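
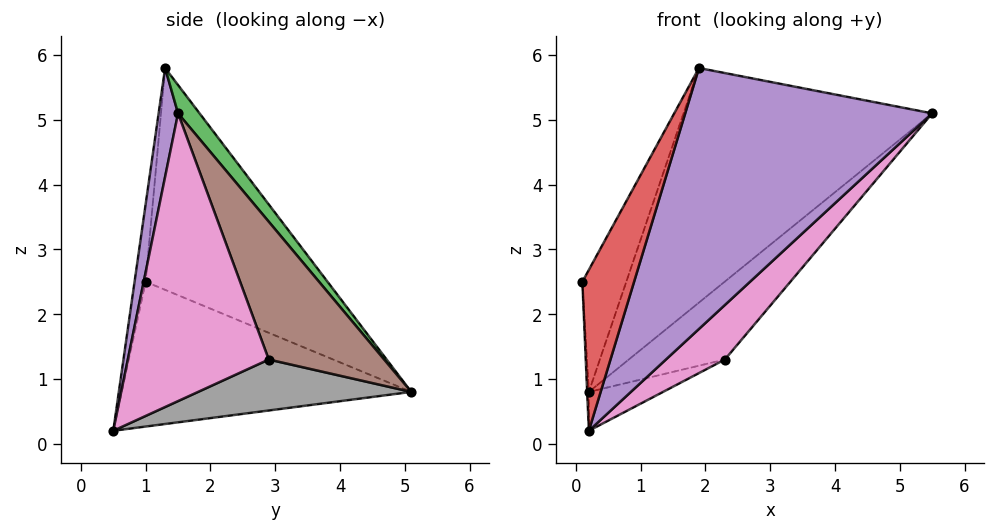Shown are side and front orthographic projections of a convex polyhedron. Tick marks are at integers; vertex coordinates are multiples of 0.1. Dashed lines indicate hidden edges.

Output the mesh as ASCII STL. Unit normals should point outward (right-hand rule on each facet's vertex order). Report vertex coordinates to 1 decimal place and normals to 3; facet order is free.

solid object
 facet normal -0.999 0.006 -0.045
  outer loop
   vertex 0.2 0.5 0.2
   vertex 0.1 1.0 2.5
   vertex 0.2 5.1 0.8
  endloop
 endfacet
 facet normal -0.866 0.209 0.454
  outer loop
   vertex 1.9 1.3 5.8
   vertex 0.2 5.1 0.8
   vertex 0.1 1.0 2.5
  endloop
 endfacet
 facet normal 0.070 0.805 0.588
  outer loop
   vertex 1.9 1.3 5.8
   vertex 5.5 1.5 5.1
   vertex 0.2 5.1 0.8
  endloop
 endfacet
 facet normal -0.206 -0.958 0.199
  outer loop
   vertex 1.9 1.3 5.8
   vertex 0.1 1.0 2.5
   vertex 0.2 0.5 0.2
  endloop
 endfacet
 facet normal 0.078 -0.990 0.118
  outer loop
   vertex 1.9 1.3 5.8
   vertex 0.2 0.5 0.2
   vertex 5.5 1.5 5.1
  endloop
 endfacet
 facet normal 0.711 0.592 -0.380
  outer loop
   vertex 2.3 2.9 1.3
   vertex 0.2 5.1 0.8
   vertex 5.5 1.5 5.1
  endloop
 endfacet
 facet normal 0.679 -0.284 -0.677
  outer loop
   vertex 2.3 2.9 1.3
   vertex 5.5 1.5 5.1
   vertex 0.2 0.5 0.2
  endloop
 endfacet
 facet normal 0.348 0.121 -0.930
  outer loop
   vertex 2.3 2.9 1.3
   vertex 0.2 0.5 0.2
   vertex 0.2 5.1 0.8
  endloop
 endfacet
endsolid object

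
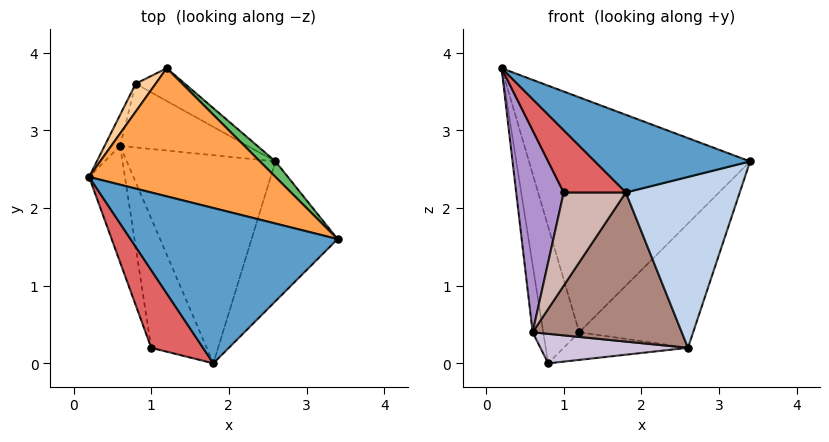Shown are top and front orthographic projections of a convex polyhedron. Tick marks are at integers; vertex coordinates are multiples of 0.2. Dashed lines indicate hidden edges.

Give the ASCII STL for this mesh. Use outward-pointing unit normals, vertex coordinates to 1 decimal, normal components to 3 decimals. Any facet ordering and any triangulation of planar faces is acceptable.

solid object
 facet normal 0.218 -0.436 0.873
  outer loop
   vertex 1.8 0.0 2.2
   vertex 3.4 1.6 2.6
   vertex 0.2 2.4 3.8
  endloop
 endfacet
 facet normal 0.682 -0.566 -0.463
  outer loop
   vertex 2.6 2.6 0.2
   vertex 3.4 1.6 2.6
   vertex 1.8 0.0 2.2
  endloop
 endfacet
 facet normal 0.371 0.815 0.445
  outer loop
   vertex 1.2 3.8 0.4
   vertex 0.2 2.4 3.8
   vertex 3.4 1.6 2.6
  endloop
 endfacet
 facet normal -0.568 0.806 0.165
  outer loop
   vertex 1.2 3.8 0.4
   vertex 0.8 3.6 0.0
   vertex 0.2 2.4 3.8
  endloop
 endfacet
 facet normal 0.656 0.749 0.094
  outer loop
   vertex 1.2 3.8 0.4
   vertex 3.4 1.6 2.6
   vertex 2.6 2.6 0.2
  endloop
 endfacet
 facet normal 0.405 0.589 -0.699
  outer loop
   vertex 1.2 3.8 0.4
   vertex 2.6 2.6 0.2
   vertex 0.8 3.6 0.0
  endloop
 endfacet
 facet normal -0.154 -0.617 0.772
  outer loop
   vertex 1.0 0.2 2.2
   vertex 1.8 0.0 2.2
   vertex 0.2 2.4 3.8
  endloop
 endfacet
 facet normal -0.976 0.198 -0.091
  outer loop
   vertex 0.6 2.8 0.4
   vertex 0.2 2.4 3.8
   vertex 0.8 3.6 0.0
  endloop
 endfacet
 facet normal -0.959 -0.246 -0.142
  outer loop
   vertex 0.6 2.8 0.4
   vertex 1.0 0.2 2.2
   vertex 0.2 2.4 3.8
  endloop
 endfacet
 facet normal -0.132 -0.417 -0.899
  outer loop
   vertex 0.6 2.8 0.4
   vertex 0.8 3.6 0.0
   vertex 2.6 2.6 0.2
  endloop
 endfacet
 facet normal -0.138 -0.577 -0.805
  outer loop
   vertex 0.6 2.8 0.4
   vertex 2.6 2.6 0.2
   vertex 1.8 0.0 2.2
  endloop
 endfacet
 facet normal -0.145 -0.578 -0.803
  outer loop
   vertex 0.6 2.8 0.4
   vertex 1.8 0.0 2.2
   vertex 1.0 0.2 2.2
  endloop
 endfacet
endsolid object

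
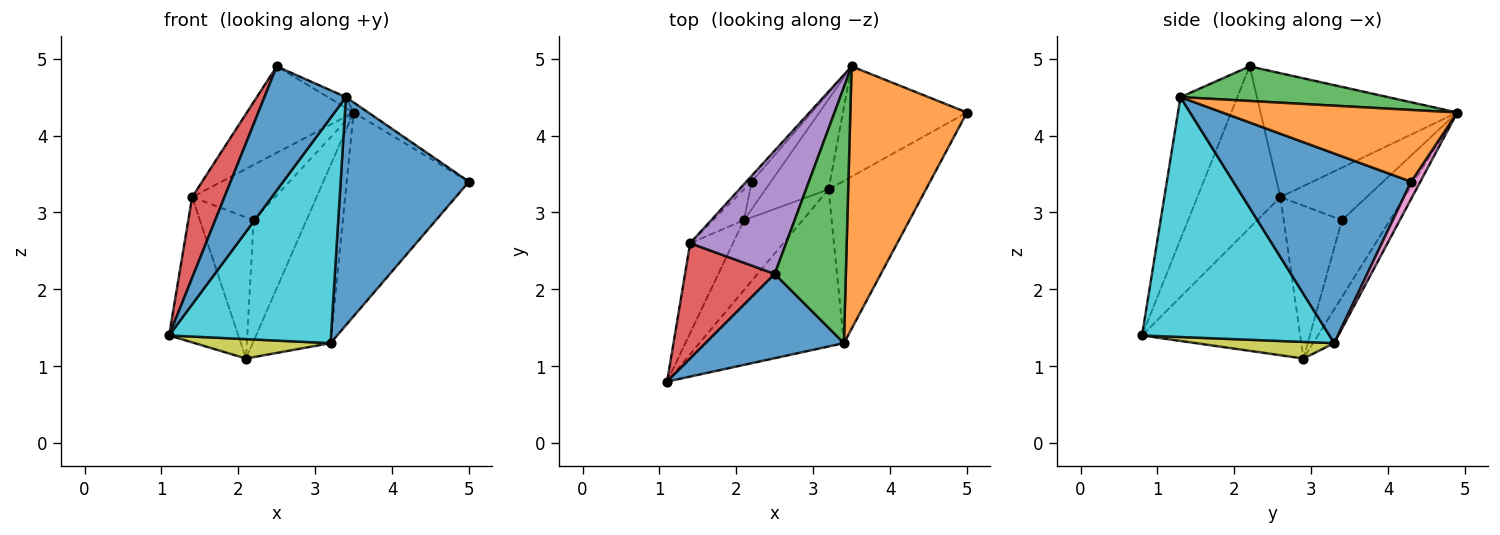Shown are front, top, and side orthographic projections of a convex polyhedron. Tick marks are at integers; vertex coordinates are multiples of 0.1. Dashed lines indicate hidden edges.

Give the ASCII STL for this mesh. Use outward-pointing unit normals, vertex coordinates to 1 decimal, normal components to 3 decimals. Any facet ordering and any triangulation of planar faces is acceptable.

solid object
 facet normal -0.500 -0.716 0.487
  outer loop
   vertex 3.4 1.3 4.5
   vertex 2.5 2.2 4.9
   vertex 1.1 0.8 1.4
  endloop
 endfacet
 facet normal 0.524 0.033 0.851
  outer loop
   vertex 3.4 1.3 4.5
   vertex 5.0 4.3 3.4
   vertex 3.5 4.9 4.3
  endloop
 endfacet
 facet normal 0.437 0.038 0.899
  outer loop
   vertex 3.4 1.3 4.5
   vertex 3.5 4.9 4.3
   vertex 2.5 2.2 4.9
  endloop
 endfacet
 facet normal -0.828 -0.322 0.460
  outer loop
   vertex 1.4 2.6 3.2
   vertex 1.1 0.8 1.4
   vertex 2.5 2.2 4.9
  endloop
 endfacet
 facet normal -0.727 0.394 0.563
  outer loop
   vertex 1.4 2.6 3.2
   vertex 2.5 2.2 4.9
   vertex 3.5 4.9 4.3
  endloop
 endfacet
 facet normal -0.889 0.389 -0.241
  outer loop
   vertex 1.4 2.6 3.2
   vertex 2.1 2.9 1.1
   vertex 1.1 0.8 1.4
  endloop
 endfacet
 facet normal 0.066 0.878 -0.475
  outer loop
   vertex 3.2 3.3 1.3
   vertex 3.5 4.9 4.3
   vertex 5.0 4.3 3.4
  endloop
 endfacet
 facet normal -0.236 0.867 -0.439
  outer loop
   vertex 3.2 3.3 1.3
   vertex 2.1 2.9 1.1
   vertex 3.5 4.9 4.3
  endloop
 endfacet
 facet normal 0.263 -0.258 -0.930
  outer loop
   vertex 3.2 3.3 1.3
   vertex 1.1 0.8 1.4
   vertex 2.1 2.9 1.1
  endloop
 endfacet
 facet normal 0.688 -0.595 -0.415
  outer loop
   vertex 3.2 3.3 1.3
   vertex 3.4 1.3 4.5
   vertex 1.1 0.8 1.4
  endloop
 endfacet
 facet normal 0.749 -0.540 -0.384
  outer loop
   vertex 3.2 3.3 1.3
   vertex 5.0 4.3 3.4
   vertex 3.4 1.3 4.5
  endloop
 endfacet
 facet normal -0.663 0.730 -0.166
  outer loop
   vertex 2.2 3.4 2.9
   vertex 3.5 4.9 4.3
   vertex 2.1 2.9 1.1
  endloop
 endfacet
 facet normal -0.719 0.691 -0.073
  outer loop
   vertex 2.2 3.4 2.9
   vertex 1.4 2.6 3.2
   vertex 3.5 4.9 4.3
  endloop
 endfacet
 facet normal -0.726 0.672 -0.146
  outer loop
   vertex 2.2 3.4 2.9
   vertex 2.1 2.9 1.1
   vertex 1.4 2.6 3.2
  endloop
 endfacet
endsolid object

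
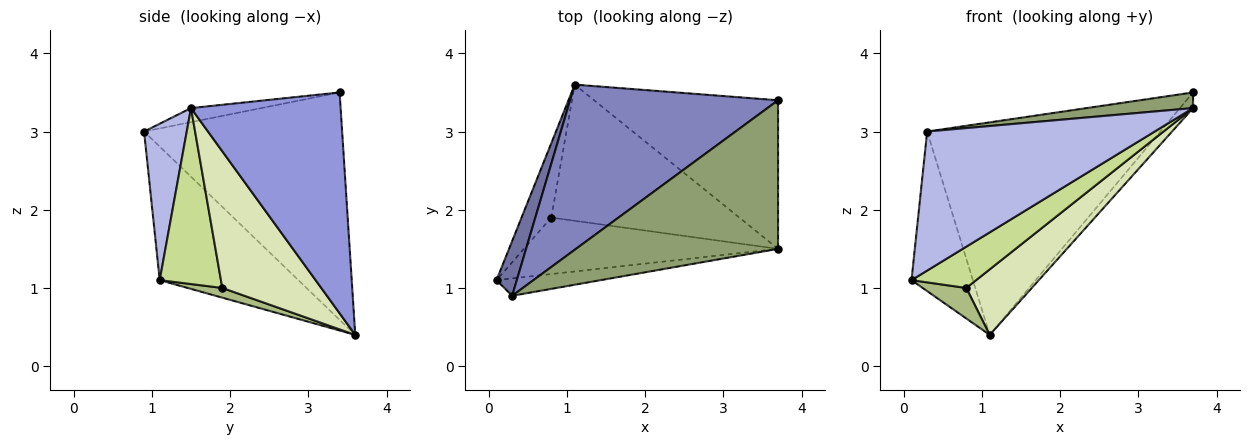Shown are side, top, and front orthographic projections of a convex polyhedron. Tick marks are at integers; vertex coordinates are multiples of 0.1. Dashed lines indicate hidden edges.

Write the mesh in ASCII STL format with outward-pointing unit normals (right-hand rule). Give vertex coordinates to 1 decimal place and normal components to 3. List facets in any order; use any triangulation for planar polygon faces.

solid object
 facet normal -0.906 0.401 0.138
  outer loop
   vertex 0.3 0.9 3.0
   vertex 1.1 3.6 0.4
   vertex 0.1 1.1 1.1
  endloop
 endfacet
 facet normal -0.557 0.656 0.510
  outer loop
   vertex 0.3 0.9 3.0
   vertex 3.7 3.4 3.5
   vertex 1.1 3.6 0.4
  endloop
 endfacet
 facet normal 0.767 0.067 -0.639
  outer loop
   vertex 3.7 1.5 3.3
   vertex 1.1 3.6 0.4
   vertex 3.7 3.4 3.5
  endloop
 endfacet
 facet normal 0.183 -0.976 -0.122
  outer loop
   vertex 3.7 1.5 3.3
   vertex 0.3 0.9 3.0
   vertex 0.1 1.1 1.1
  endloop
 endfacet
 facet normal -0.069 -0.104 0.992
  outer loop
   vertex 3.7 1.5 3.3
   vertex 3.7 3.4 3.5
   vertex 0.3 0.9 3.0
  endloop
 endfacet
 facet normal 0.289 -0.364 -0.886
  outer loop
   vertex 0.8 1.9 1.0
   vertex 0.1 1.1 1.1
   vertex 1.1 3.6 0.4
  endloop
 endfacet
 facet normal 0.488 -0.515 -0.705
  outer loop
   vertex 0.8 1.9 1.0
   vertex 3.7 1.5 3.3
   vertex 0.1 1.1 1.1
  endloop
 endfacet
 facet normal 0.548 -0.363 -0.754
  outer loop
   vertex 0.8 1.9 1.0
   vertex 1.1 3.6 0.4
   vertex 3.7 1.5 3.3
  endloop
 endfacet
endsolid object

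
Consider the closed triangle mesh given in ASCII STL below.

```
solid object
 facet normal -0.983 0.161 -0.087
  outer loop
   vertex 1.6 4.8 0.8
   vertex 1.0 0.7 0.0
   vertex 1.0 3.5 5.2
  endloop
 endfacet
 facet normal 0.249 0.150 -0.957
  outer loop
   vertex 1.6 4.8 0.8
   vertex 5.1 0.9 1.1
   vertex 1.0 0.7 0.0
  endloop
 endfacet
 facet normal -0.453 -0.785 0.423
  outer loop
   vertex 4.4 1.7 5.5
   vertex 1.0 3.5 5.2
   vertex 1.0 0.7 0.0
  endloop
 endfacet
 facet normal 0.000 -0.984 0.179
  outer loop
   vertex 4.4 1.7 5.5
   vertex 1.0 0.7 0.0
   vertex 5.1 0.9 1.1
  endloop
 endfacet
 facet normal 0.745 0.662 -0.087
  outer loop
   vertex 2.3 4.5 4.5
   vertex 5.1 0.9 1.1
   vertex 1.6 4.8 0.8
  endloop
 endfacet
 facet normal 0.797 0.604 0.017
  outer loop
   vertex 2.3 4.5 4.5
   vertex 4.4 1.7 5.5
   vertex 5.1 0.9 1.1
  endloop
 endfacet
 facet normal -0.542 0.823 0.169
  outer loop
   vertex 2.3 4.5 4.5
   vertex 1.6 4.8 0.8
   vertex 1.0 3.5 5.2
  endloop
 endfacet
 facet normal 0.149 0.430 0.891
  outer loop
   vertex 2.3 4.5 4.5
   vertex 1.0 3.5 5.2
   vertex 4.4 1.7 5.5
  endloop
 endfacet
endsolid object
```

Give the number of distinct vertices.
6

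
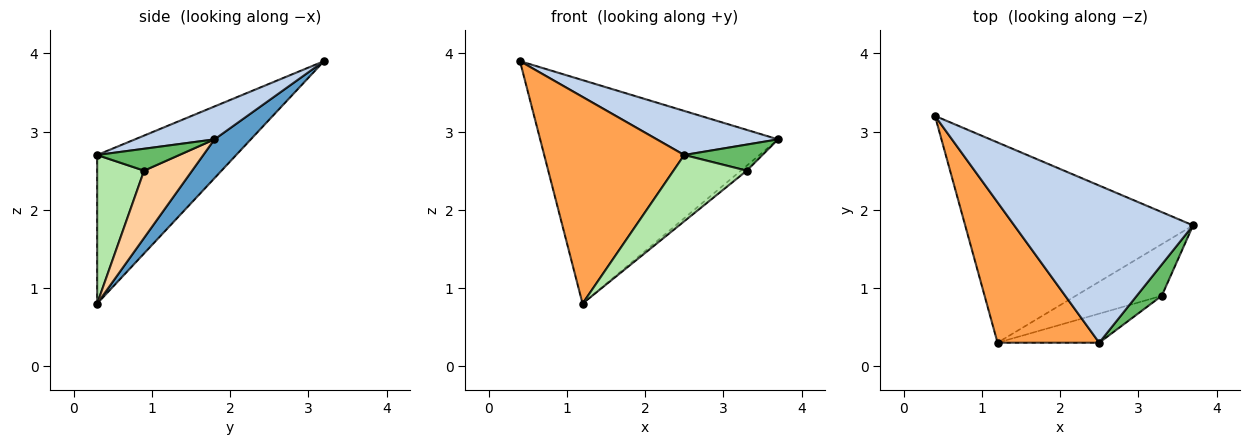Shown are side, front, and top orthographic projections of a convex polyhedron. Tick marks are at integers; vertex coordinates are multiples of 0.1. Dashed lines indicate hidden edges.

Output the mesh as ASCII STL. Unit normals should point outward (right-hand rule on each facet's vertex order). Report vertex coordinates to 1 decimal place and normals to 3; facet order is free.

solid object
 facet normal 0.113 0.740 -0.663
  outer loop
   vertex 1.2 0.3 0.8
   vertex 0.4 3.2 3.9
   vertex 3.7 1.8 2.9
  endloop
 endfacet
 facet normal 0.174 -0.266 0.948
  outer loop
   vertex 2.5 0.3 2.7
   vertex 3.7 1.8 2.9
   vertex 0.4 3.2 3.9
  endloop
 endfacet
 facet normal -0.635 -0.639 0.434
  outer loop
   vertex 2.5 0.3 2.7
   vertex 0.4 3.2 3.9
   vertex 1.2 0.3 0.8
  endloop
 endfacet
 facet normal 0.614 0.076 -0.786
  outer loop
   vertex 3.3 0.9 2.5
   vertex 1.2 0.3 0.8
   vertex 3.7 1.8 2.9
  endloop
 endfacet
 facet normal 0.558 -0.531 0.638
  outer loop
   vertex 3.3 0.9 2.5
   vertex 3.7 1.8 2.9
   vertex 2.5 0.3 2.7
  endloop
 endfacet
 facet normal 0.506 -0.790 -0.346
  outer loop
   vertex 3.3 0.9 2.5
   vertex 2.5 0.3 2.7
   vertex 1.2 0.3 0.8
  endloop
 endfacet
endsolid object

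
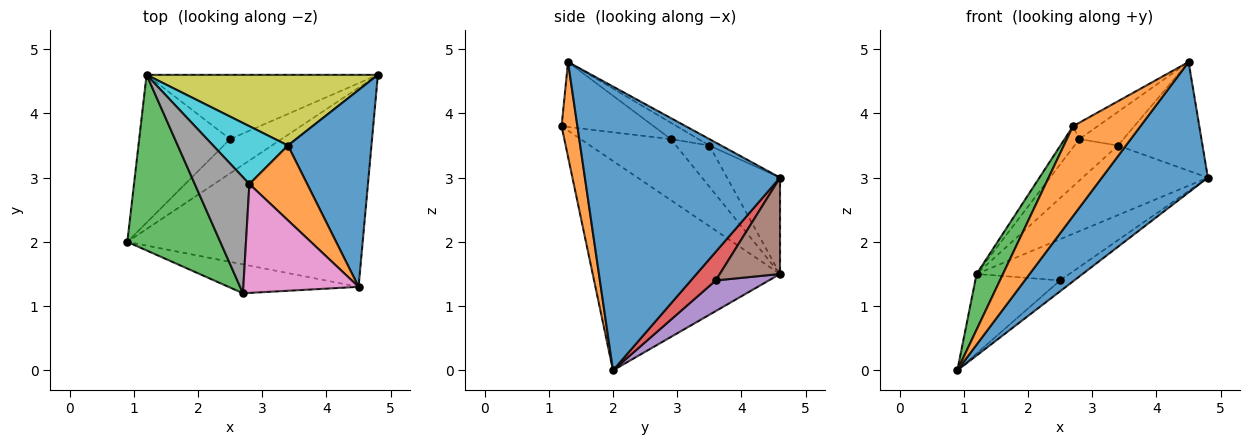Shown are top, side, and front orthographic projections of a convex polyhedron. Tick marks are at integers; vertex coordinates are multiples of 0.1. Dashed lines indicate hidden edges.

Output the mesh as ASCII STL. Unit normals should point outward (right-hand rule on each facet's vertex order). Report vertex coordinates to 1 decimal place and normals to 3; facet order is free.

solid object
 facet normal 0.710 -0.386 -0.589
  outer loop
   vertex 4.5 1.3 4.8
   vertex 0.9 2.0 0.0
   vertex 4.8 4.6 3.0
  endloop
 endfacet
 facet normal 0.218 -0.929 -0.299
  outer loop
   vertex 2.7 1.2 3.8
   vertex 0.9 2.0 0.0
   vertex 4.5 1.3 4.8
  endloop
 endfacet
 facet normal -0.906 -0.128 0.403
  outer loop
   vertex 1.2 4.6 1.5
   vertex 0.9 2.0 0.0
   vertex 2.7 1.2 3.8
  endloop
 endfacet
 facet normal 0.469 0.267 -0.842
  outer loop
   vertex 2.5 3.6 1.4
   vertex 4.8 4.6 3.0
   vertex 0.9 2.0 0.0
  endloop
 endfacet
 facet normal 0.284 0.454 -0.844
  outer loop
   vertex 2.5 3.6 1.4
   vertex 0.9 2.0 0.0
   vertex 1.2 4.6 1.5
  endloop
 endfacet
 facet normal 0.331 0.510 -0.794
  outer loop
   vertex 2.5 3.6 1.4
   vertex 1.2 4.6 1.5
   vertex 4.8 4.6 3.0
  endloop
 endfacet
 facet normal -0.487 0.130 0.864
  outer loop
   vertex 2.8 2.9 3.6
   vertex 2.7 1.2 3.8
   vertex 4.5 1.3 4.8
  endloop
 endfacet
 facet normal -0.740 0.121 0.662
  outer loop
   vertex 2.8 2.9 3.6
   vertex 1.2 4.6 1.5
   vertex 2.7 1.2 3.8
  endloop
 endfacet
 facet normal -0.285 0.673 0.683
  outer loop
   vertex 3.4 3.5 3.5
   vertex 4.8 4.6 3.0
   vertex 1.2 4.6 1.5
  endloop
 endfacet
 facet normal -0.408 0.532 0.742
  outer loop
   vertex 3.4 3.5 3.5
   vertex 1.2 4.6 1.5
   vertex 2.8 2.9 3.6
  endloop
 endfacet
 facet normal -0.067 0.482 0.873
  outer loop
   vertex 3.4 3.5 3.5
   vertex 4.5 1.3 4.8
   vertex 4.8 4.6 3.0
  endloop
 endfacet
 facet normal -0.250 0.397 0.883
  outer loop
   vertex 3.4 3.5 3.5
   vertex 2.8 2.9 3.6
   vertex 4.5 1.3 4.8
  endloop
 endfacet
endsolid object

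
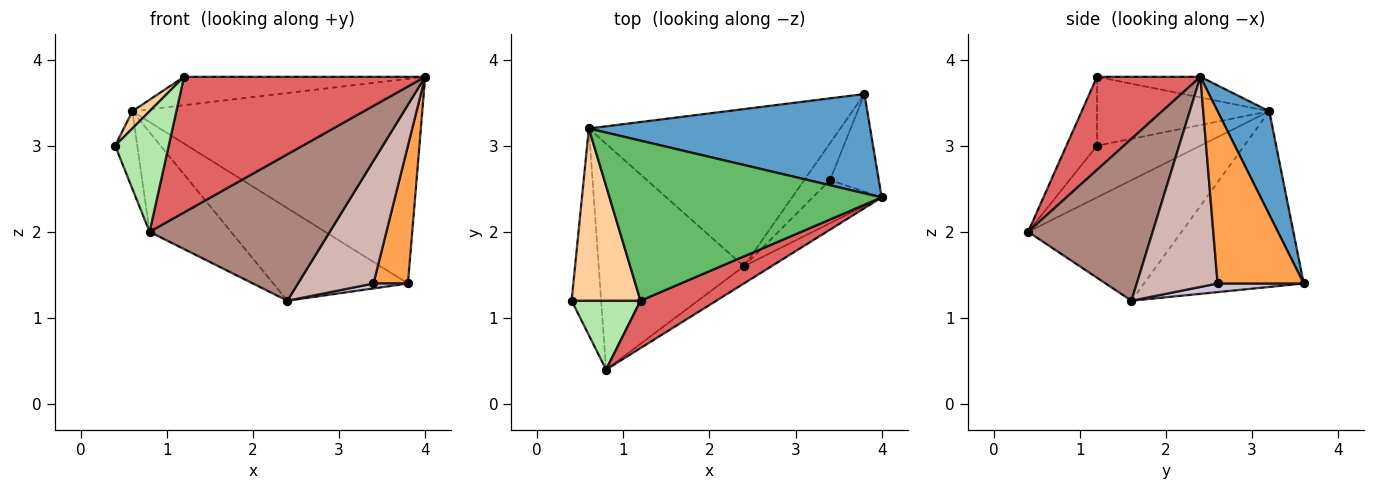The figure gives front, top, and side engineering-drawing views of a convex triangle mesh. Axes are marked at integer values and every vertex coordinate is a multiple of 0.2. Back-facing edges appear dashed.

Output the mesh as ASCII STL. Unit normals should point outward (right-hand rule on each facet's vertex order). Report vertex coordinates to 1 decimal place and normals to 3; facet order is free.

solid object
 facet normal 0.158 0.888 0.431
  outer loop
   vertex 0.6 3.2 3.4
   vertex 4.0 2.4 3.8
   vertex 3.8 3.6 1.4
  endloop
 endfacet
 facet normal -0.854 0.183 -0.488
  outer loop
   vertex 0.6 3.2 3.4
   vertex 0.8 0.4 2.0
   vertex 0.4 1.2 3.0
  endloop
 endfacet
 facet normal 0.898 -0.359 -0.254
  outer loop
   vertex 3.4 2.6 1.4
   vertex 3.8 3.6 1.4
   vertex 4.0 2.4 3.8
  endloop
 endfacet
 facet normal -0.705 -0.071 0.705
  outer loop
   vertex 1.2 1.2 3.8
   vertex 0.6 3.2 3.4
   vertex 0.4 1.2 3.0
  endloop
 endfacet
 facet normal -0.075 0.174 0.982
  outer loop
   vertex 1.2 1.2 3.8
   vertex 4.0 2.4 3.8
   vertex 0.6 3.2 3.4
  endloop
 endfacet
 facet normal -0.444 -0.778 0.444
  outer loop
   vertex 1.2 1.2 3.8
   vertex 0.4 1.2 3.0
   vertex 0.8 0.4 2.0
  endloop
 endfacet
 facet normal 0.375 -0.875 0.306
  outer loop
   vertex 1.2 1.2 3.8
   vertex 0.8 0.4 2.0
   vertex 4.0 2.4 3.8
  endloop
 endfacet
 facet normal -0.516 0.435 -0.738
  outer loop
   vertex 2.4 1.6 1.2
   vertex 0.6 3.2 3.4
   vertex 3.8 3.6 1.4
  endloop
 endfacet
 facet normal -0.605 0.321 -0.729
  outer loop
   vertex 2.4 1.6 1.2
   vertex 0.8 0.4 2.0
   vertex 0.6 3.2 3.4
  endloop
 endfacet
 facet normal 0.314 -0.125 -0.941
  outer loop
   vertex 2.4 1.6 1.2
   vertex 3.8 3.6 1.4
   vertex 3.4 2.6 1.4
  endloop
 endfacet
 facet normal 0.566 -0.819 -0.096
  outer loop
   vertex 2.4 1.6 1.2
   vertex 4.0 2.4 3.8
   vertex 0.8 0.4 2.0
  endloop
 endfacet
 facet normal 0.711 -0.664 -0.233
  outer loop
   vertex 2.4 1.6 1.2
   vertex 3.4 2.6 1.4
   vertex 4.0 2.4 3.8
  endloop
 endfacet
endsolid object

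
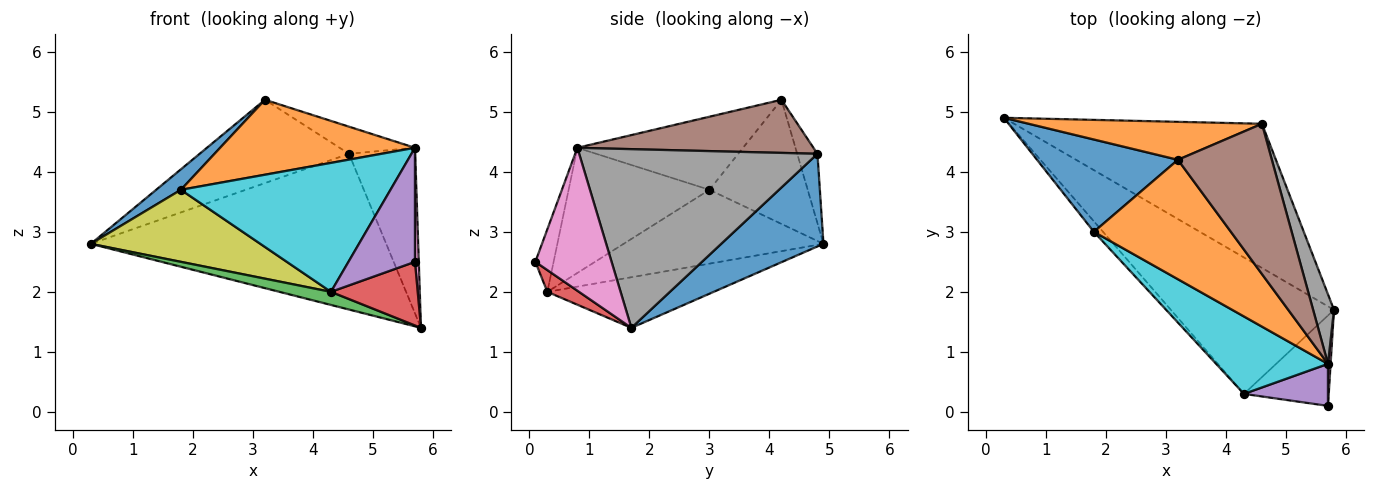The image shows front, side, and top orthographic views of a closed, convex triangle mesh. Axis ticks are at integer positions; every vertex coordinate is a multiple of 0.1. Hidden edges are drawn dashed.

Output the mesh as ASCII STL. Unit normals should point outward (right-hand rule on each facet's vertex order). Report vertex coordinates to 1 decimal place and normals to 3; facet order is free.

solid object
 facet normal 0.246 0.711 -0.658
  outer loop
   vertex 4.6 4.8 4.3
   vertex 5.8 1.7 1.4
   vertex 0.3 4.9 2.8
  endloop
 endfacet
 facet normal -0.123 0.903 0.411
  outer loop
   vertex 4.6 4.8 4.3
   vertex 0.3 4.9 2.8
   vertex 3.2 4.2 5.2
  endloop
 endfacet
 facet normal -0.295 -0.091 -0.951
  outer loop
   vertex 4.3 0.3 2.0
   vertex 0.3 4.9 2.8
   vertex 5.8 1.7 1.4
  endloop
 endfacet
 facet normal 0.205 -0.563 -0.800
  outer loop
   vertex 4.3 0.3 2.0
   vertex 5.8 1.7 1.4
   vertex 5.7 0.1 2.5
  endloop
 endfacet
 facet normal -0.249 -0.909 0.335
  outer loop
   vertex 5.7 0.8 4.4
   vertex 4.3 0.3 2.0
   vertex 5.7 0.1 2.5
  endloop
 endfacet
 facet normal 0.486 0.155 0.860
  outer loop
   vertex 5.7 0.8 4.4
   vertex 4.6 4.8 4.3
   vertex 3.2 4.2 5.2
  endloop
 endfacet
 facet normal 0.999 -0.050 0.018
  outer loop
   vertex 5.7 0.8 4.4
   vertex 5.7 0.1 2.5
   vertex 5.8 1.7 1.4
  endloop
 endfacet
 facet normal 0.957 0.266 0.112
  outer loop
   vertex 5.7 0.8 4.4
   vertex 5.8 1.7 1.4
   vertex 4.6 4.8 4.3
  endloop
 endfacet
 facet normal -0.759 -0.644 -0.094
  outer loop
   vertex 1.8 3.0 3.7
   vertex 0.3 4.9 2.8
   vertex 4.3 0.3 2.0
  endloop
 endfacet
 facet normal -0.499 -0.743 0.446
  outer loop
   vertex 1.8 3.0 3.7
   vertex 4.3 0.3 2.0
   vertex 5.7 0.8 4.4
  endloop
 endfacet
 facet normal -0.652 -0.164 0.740
  outer loop
   vertex 1.8 3.0 3.7
   vertex 3.2 4.2 5.2
   vertex 0.3 4.9 2.8
  endloop
 endfacet
 facet normal -0.412 -0.484 0.772
  outer loop
   vertex 1.8 3.0 3.7
   vertex 5.7 0.8 4.4
   vertex 3.2 4.2 5.2
  endloop
 endfacet
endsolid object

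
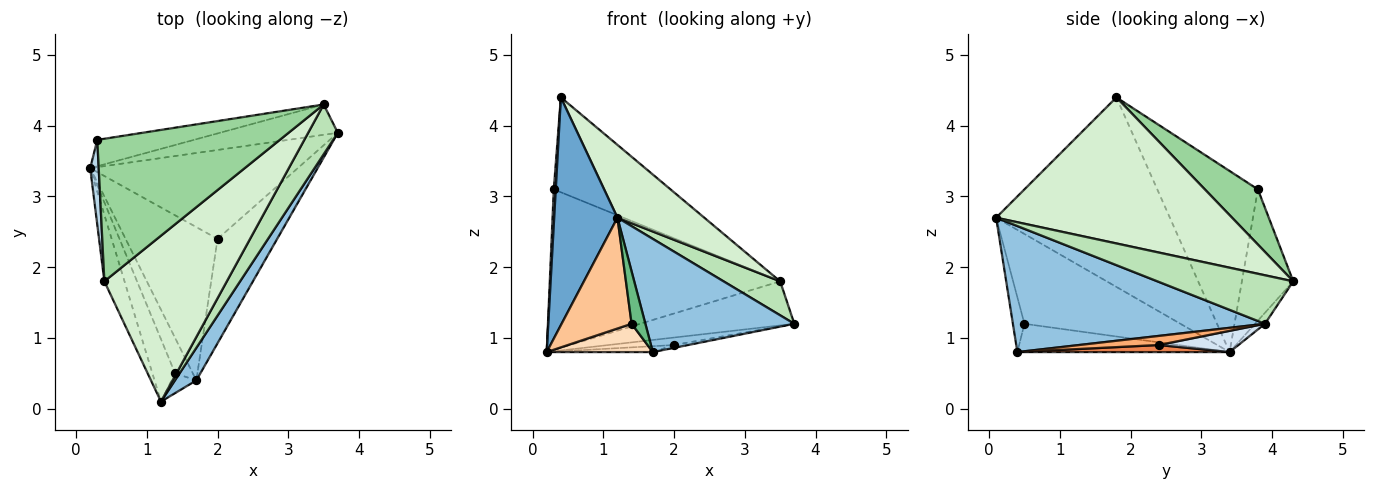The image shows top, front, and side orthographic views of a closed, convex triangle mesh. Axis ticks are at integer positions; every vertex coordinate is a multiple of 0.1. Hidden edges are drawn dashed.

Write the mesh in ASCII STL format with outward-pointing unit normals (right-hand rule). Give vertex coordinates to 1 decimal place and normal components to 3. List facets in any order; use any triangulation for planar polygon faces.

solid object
 facet normal -0.935 -0.341 -0.099
  outer loop
   vertex 0.4 1.8 4.4
   vertex 0.2 3.4 0.8
   vertex 1.2 0.1 2.7
  endloop
 endfacet
 facet normal 0.852 -0.503 0.145
  outer loop
   vertex 1.7 0.4 0.8
   vertex 3.7 3.9 1.2
   vertex 1.2 0.1 2.7
  endloop
 endfacet
 facet normal -0.999 -0.020 0.047
  outer loop
   vertex 0.3 3.8 3.1
   vertex 0.2 3.4 0.8
   vertex 0.4 1.8 4.4
  endloop
 endfacet
 facet normal 0.101 0.083 -0.991
  outer loop
   vertex 2.0 2.4 0.9
   vertex 0.2 3.4 0.8
   vertex 3.7 3.9 1.2
  endloop
 endfacet
 facet normal 0.077 0.038 -0.996
  outer loop
   vertex 2.0 2.4 0.9
   vertex 1.7 0.4 0.8
   vertex 0.2 3.4 0.8
  endloop
 endfacet
 facet normal 0.151 0.027 -0.988
  outer loop
   vertex 2.0 2.4 0.9
   vertex 3.7 3.9 1.2
   vertex 1.7 0.4 0.8
  endloop
 endfacet
 facet normal -0.889 -0.399 -0.225
  outer loop
   vertex 1.4 0.5 1.2
   vertex 1.2 0.1 2.7
   vertex 0.2 3.4 0.8
  endloop
 endfacet
 facet normal -0.781 -0.390 -0.488
  outer loop
   vertex 1.4 0.5 1.2
   vertex 0.2 3.4 0.8
   vertex 1.7 0.4 0.8
  endloop
 endfacet
 facet normal -0.617 -0.736 -0.279
  outer loop
   vertex 1.4 0.5 1.2
   vertex 1.7 0.4 0.8
   vertex 1.2 0.1 2.7
  endloop
 endfacet
 facet normal 0.244 0.537 0.807
  outer loop
   vertex 3.5 4.3 1.8
   vertex 0.3 3.8 3.1
   vertex 0.4 1.8 4.4
  endloop
 endfacet
 facet normal 0.804 -0.335 0.491
  outer loop
   vertex 3.5 4.3 1.8
   vertex 1.2 0.1 2.7
   vertex 3.7 3.9 1.2
  endloop
 endfacet
 facet normal 0.738 -0.271 0.618
  outer loop
   vertex 3.5 4.3 1.8
   vertex 0.4 1.8 4.4
   vertex 1.2 0.1 2.7
  endloop
 endfacet
 facet normal -0.053 0.823 -0.566
  outer loop
   vertex 3.5 4.3 1.8
   vertex 3.7 3.9 1.2
   vertex 0.2 3.4 0.8
  endloop
 endfacet
 facet normal -0.215 0.964 -0.158
  outer loop
   vertex 3.5 4.3 1.8
   vertex 0.2 3.4 0.8
   vertex 0.3 3.8 3.1
  endloop
 endfacet
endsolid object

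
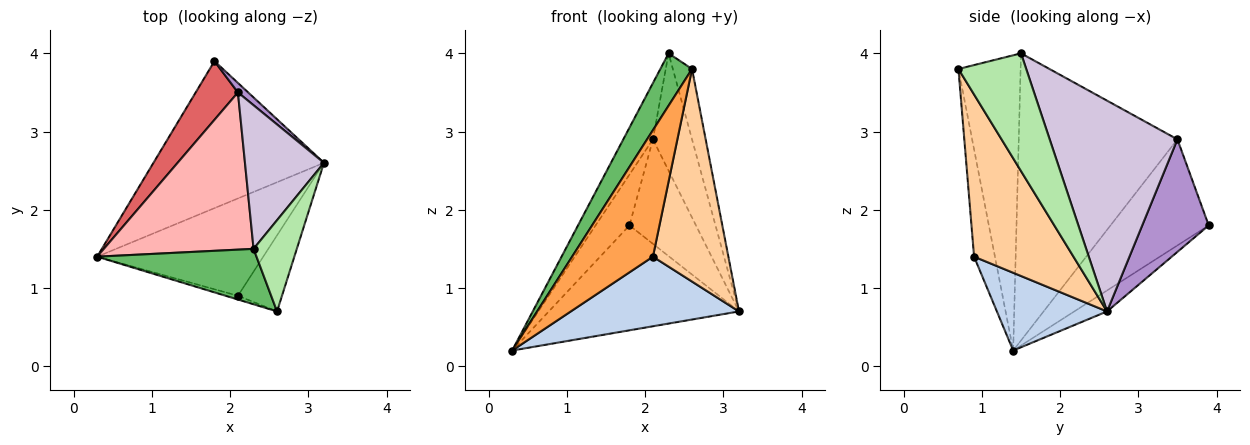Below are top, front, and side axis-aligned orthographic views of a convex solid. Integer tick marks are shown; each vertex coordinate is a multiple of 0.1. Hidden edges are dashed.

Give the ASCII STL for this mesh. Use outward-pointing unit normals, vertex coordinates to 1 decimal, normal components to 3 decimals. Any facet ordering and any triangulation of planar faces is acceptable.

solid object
 facet normal -0.100 0.578 -0.810
  outer loop
   vertex 1.8 3.9 1.8
   vertex 3.2 2.6 0.7
   vertex 0.3 1.4 0.2
  endloop
 endfacet
 facet normal 0.356 -0.543 -0.760
  outer loop
   vertex 2.1 0.9 1.4
   vertex 0.3 1.4 0.2
   vertex 3.2 2.6 0.7
  endloop
 endfacet
 facet normal -0.250 -0.968 -0.029
  outer loop
   vertex 2.1 0.9 1.4
   vertex 2.6 0.7 3.8
   vertex 0.3 1.4 0.2
  endloop
 endfacet
 facet normal 0.779 -0.591 -0.211
  outer loop
   vertex 2.1 0.9 1.4
   vertex 3.2 2.6 0.7
   vertex 2.6 0.7 3.8
  endloop
 endfacet
 facet normal -0.803 -0.409 0.433
  outer loop
   vertex 2.3 1.5 4.0
   vertex 0.3 1.4 0.2
   vertex 2.6 0.7 3.8
  endloop
 endfacet
 facet normal 0.907 0.257 0.333
  outer loop
   vertex 2.3 1.5 4.0
   vertex 2.6 0.7 3.8
   vertex 3.2 2.6 0.7
  endloop
 endfacet
 facet normal -0.885 0.305 0.352
  outer loop
   vertex 2.1 3.5 2.9
   vertex 1.8 3.9 1.8
   vertex 0.3 1.4 0.2
  endloop
 endfacet
 facet normal -0.875 0.163 0.456
  outer loop
   vertex 2.1 3.5 2.9
   vertex 0.3 1.4 0.2
   vertex 2.3 1.5 4.0
  endloop
 endfacet
 facet normal 0.706 0.706 0.064
  outer loop
   vertex 2.1 3.5 2.9
   vertex 3.2 2.6 0.7
   vertex 1.8 3.9 1.8
  endloop
 endfacet
 facet normal 0.900 0.276 0.337
  outer loop
   vertex 2.1 3.5 2.9
   vertex 2.3 1.5 4.0
   vertex 3.2 2.6 0.7
  endloop
 endfacet
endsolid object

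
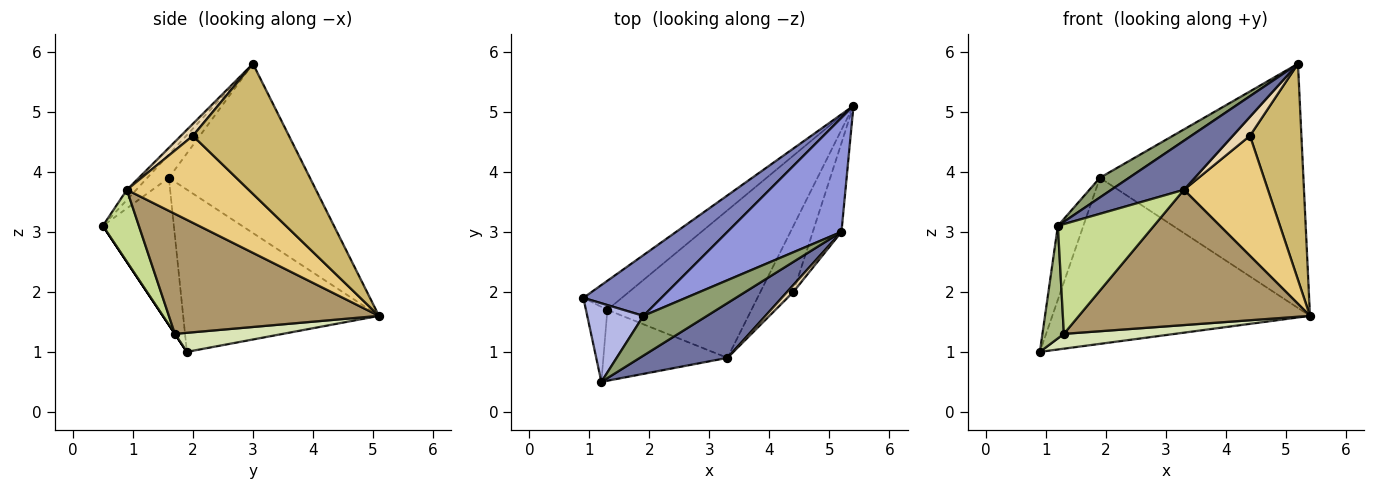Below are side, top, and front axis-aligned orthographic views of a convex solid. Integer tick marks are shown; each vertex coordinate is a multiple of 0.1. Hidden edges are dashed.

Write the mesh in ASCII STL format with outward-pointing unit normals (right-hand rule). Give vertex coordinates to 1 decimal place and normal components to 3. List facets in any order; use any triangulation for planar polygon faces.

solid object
 facet normal -0.085 -0.665 0.742
  outer loop
   vertex 3.3 0.9 3.7
   vertex 5.2 3.0 5.8
   vertex 1.2 0.5 3.1
  endloop
 endfacet
 facet normal -0.581 0.765 0.279
  outer loop
   vertex 1.9 1.6 3.9
   vertex 5.4 5.1 1.6
   vertex 0.9 1.9 1.0
  endloop
 endfacet
 facet normal -0.532 0.767 0.358
  outer loop
   vertex 1.9 1.6 3.9
   vertex 5.2 3.0 5.8
   vertex 5.4 5.1 1.6
  endloop
 endfacet
 facet normal -0.886 0.318 0.338
  outer loop
   vertex 1.9 1.6 3.9
   vertex 0.9 1.9 1.0
   vertex 1.2 0.5 3.1
  endloop
 endfacet
 facet normal -0.312 -0.421 0.852
  outer loop
   vertex 1.9 1.6 3.9
   vertex 1.2 0.5 3.1
   vertex 5.2 3.0 5.8
  endloop
 endfacet
 facet normal 0.000 -0.832 -0.555
  outer loop
   vertex 1.3 1.7 1.3
   vertex 1.2 0.5 3.1
   vertex 0.9 1.9 1.0
  endloop
 endfacet
 facet normal 0.300 -0.801 -0.517
  outer loop
   vertex 1.3 1.7 1.3
   vertex 3.3 0.9 3.7
   vertex 1.2 0.5 3.1
  endloop
 endfacet
 facet normal 0.404 -0.415 -0.815
  outer loop
   vertex 1.3 1.7 1.3
   vertex 0.9 1.9 1.0
   vertex 5.4 5.1 1.6
  endloop
 endfacet
 facet normal 0.523 -0.576 -0.628
  outer loop
   vertex 1.3 1.7 1.3
   vertex 5.4 5.1 1.6
   vertex 3.3 0.9 3.7
  endloop
 endfacet
 facet normal 0.865 -0.464 -0.191
  outer loop
   vertex 4.4 2.0 4.6
   vertex 5.4 5.1 1.6
   vertex 5.2 3.0 5.8
  endloop
 endfacet
 facet normal 0.786 -0.542 -0.298
  outer loop
   vertex 4.4 2.0 4.6
   vertex 3.3 0.9 3.7
   vertex 5.4 5.1 1.6
  endloop
 endfacet
 facet normal 0.549 -0.785 0.288
  outer loop
   vertex 4.4 2.0 4.6
   vertex 5.2 3.0 5.8
   vertex 3.3 0.9 3.7
  endloop
 endfacet
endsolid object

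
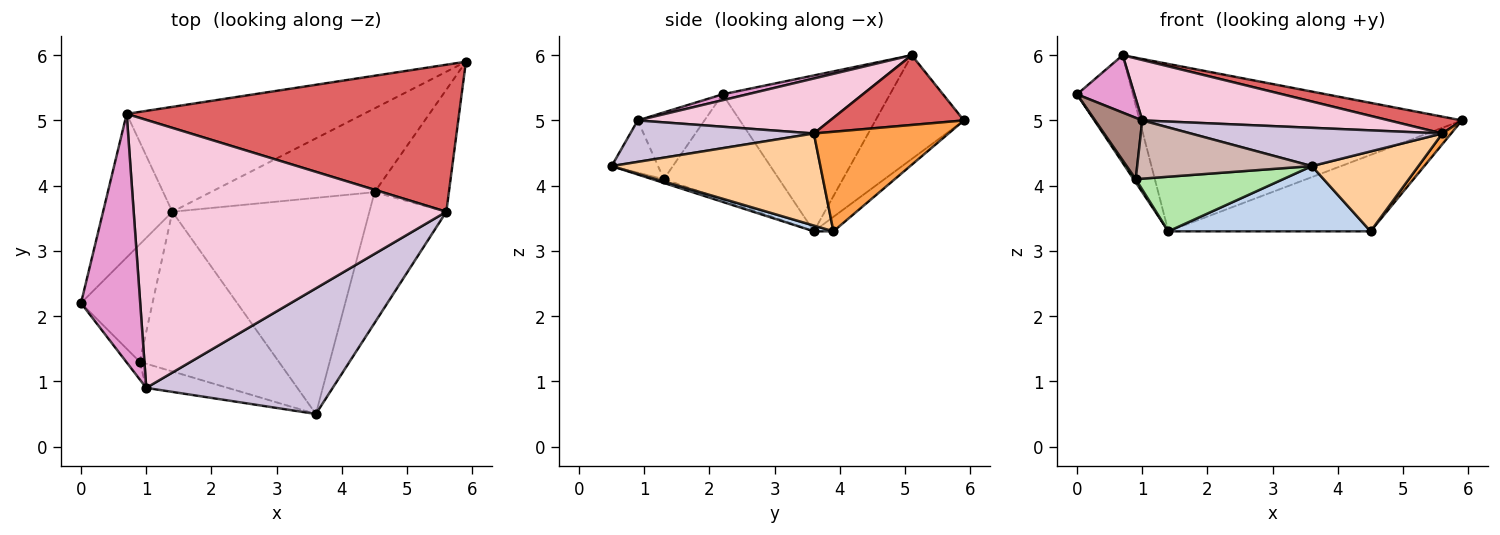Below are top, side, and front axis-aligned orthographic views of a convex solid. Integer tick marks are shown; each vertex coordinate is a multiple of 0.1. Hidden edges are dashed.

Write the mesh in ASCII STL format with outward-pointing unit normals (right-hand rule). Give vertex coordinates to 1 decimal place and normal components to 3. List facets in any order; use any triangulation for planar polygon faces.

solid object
 facet normal -0.065 0.672 -0.737
  outer loop
   vertex 4.5 3.9 3.3
   vertex 1.4 3.6 3.3
   vertex 5.9 5.9 5.0
  endloop
 endfacet
 facet normal 0.028 -0.289 -0.957
  outer loop
   vertex 4.5 3.9 3.3
   vertex 3.6 0.5 4.3
   vertex 1.4 3.6 3.3
  endloop
 endfacet
 facet normal 0.800 -0.052 -0.597
  outer loop
   vertex 5.6 3.6 4.8
   vertex 4.5 3.9 3.3
   vertex 5.9 5.9 5.0
  endloop
 endfacet
 facet normal 0.715 -0.365 -0.597
  outer loop
   vertex 5.6 3.6 4.8
   vertex 3.6 0.5 4.3
   vertex 4.5 3.9 3.3
  endloop
 endfacet
 facet normal -0.827 -0.016 -0.562
  outer loop
   vertex 0.9 1.3 4.1
   vertex 0.0 2.2 5.4
   vertex 1.4 3.6 3.3
  endloop
 endfacet
 facet normal -0.026 -0.323 -0.946
  outer loop
   vertex 0.9 1.3 4.1
   vertex 1.4 3.6 3.3
   vertex 3.6 0.5 4.3
  endloop
 endfacet
 facet normal 0.204 -0.111 0.973
  outer loop
   vertex 0.7 5.1 6.0
   vertex 5.6 3.6 4.8
   vertex 5.9 5.9 5.0
  endloop
 endfacet
 facet normal -0.874 0.291 -0.389
  outer loop
   vertex 0.7 5.1 6.0
   vertex 1.4 3.6 3.3
   vertex 0.0 2.2 5.4
  endloop
 endfacet
 facet normal -0.226 0.825 -0.517
  outer loop
   vertex 0.7 5.1 6.0
   vertex 5.9 5.9 5.0
   vertex 1.4 3.6 3.3
  endloop
 endfacet
 facet normal 0.208 -0.285 0.936
  outer loop
   vertex 1.0 0.9 5.0
   vertex 3.6 0.5 4.3
   vertex 5.6 3.6 4.8
  endloop
 endfacet
 facet normal -0.806 -0.569 -0.164
  outer loop
   vertex 1.0 0.9 5.0
   vertex 0.0 2.2 5.4
   vertex 0.9 1.3 4.1
  endloop
 endfacet
 facet normal -0.238 -0.897 -0.372
  outer loop
   vertex 1.0 0.9 5.0
   vertex 0.9 1.3 4.1
   vertex 3.6 0.5 4.3
  endloop
 endfacet
 facet normal 0.097 -0.224 0.970
  outer loop
   vertex 1.0 0.9 5.0
   vertex 0.7 5.1 6.0
   vertex 0.0 2.2 5.4
  endloop
 endfacet
 facet normal 0.169 -0.217 0.961
  outer loop
   vertex 1.0 0.9 5.0
   vertex 5.6 3.6 4.8
   vertex 0.7 5.1 6.0
  endloop
 endfacet
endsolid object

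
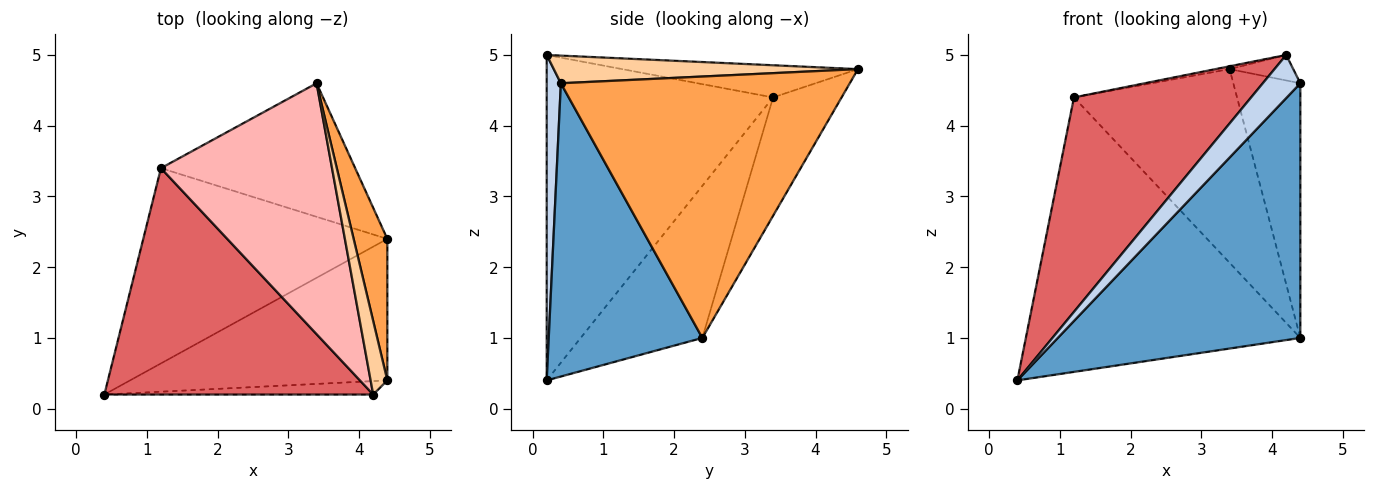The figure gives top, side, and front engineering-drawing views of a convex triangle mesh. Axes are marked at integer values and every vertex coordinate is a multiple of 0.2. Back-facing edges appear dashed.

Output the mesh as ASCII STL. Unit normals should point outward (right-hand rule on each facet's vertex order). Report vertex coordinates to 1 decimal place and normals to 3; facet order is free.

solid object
 facet normal 0.484 -0.765 -0.425
  outer loop
   vertex 4.4 0.4 4.6
   vertex 0.4 0.2 0.4
   vertex 4.4 2.4 1.0
  endloop
 endfacet
 facet normal 0.339 -0.898 -0.280
  outer loop
   vertex 4.4 0.4 4.6
   vertex 4.2 0.2 5.0
   vertex 0.4 0.2 0.4
  endloop
 endfacet
 facet normal 0.967 0.224 0.125
  outer loop
   vertex 4.4 0.4 4.6
   vertex 4.4 2.4 1.0
   vertex 3.4 4.6 4.8
  endloop
 endfacet
 facet normal 0.842 0.176 0.509
  outer loop
   vertex 4.4 0.4 4.6
   vertex 3.4 4.6 4.8
   vertex 4.2 0.2 5.0
  endloop
 endfacet
 facet normal -0.340 0.766 -0.545
  outer loop
   vertex 1.2 3.4 4.4
   vertex 4.4 2.4 1.0
   vertex 0.4 0.2 0.4
  endloop
 endfacet
 facet normal -0.327 0.778 -0.536
  outer loop
   vertex 1.2 3.4 4.4
   vertex 3.4 4.6 4.8
   vertex 4.4 2.4 1.0
  endloop
 endfacet
 facet normal -0.660 -0.517 0.545
  outer loop
   vertex 1.2 3.4 4.4
   vertex 0.4 0.2 0.4
   vertex 4.2 0.2 5.0
  endloop
 endfacet
 facet normal -0.185 0.011 0.983
  outer loop
   vertex 1.2 3.4 4.4
   vertex 4.2 0.2 5.0
   vertex 3.4 4.6 4.8
  endloop
 endfacet
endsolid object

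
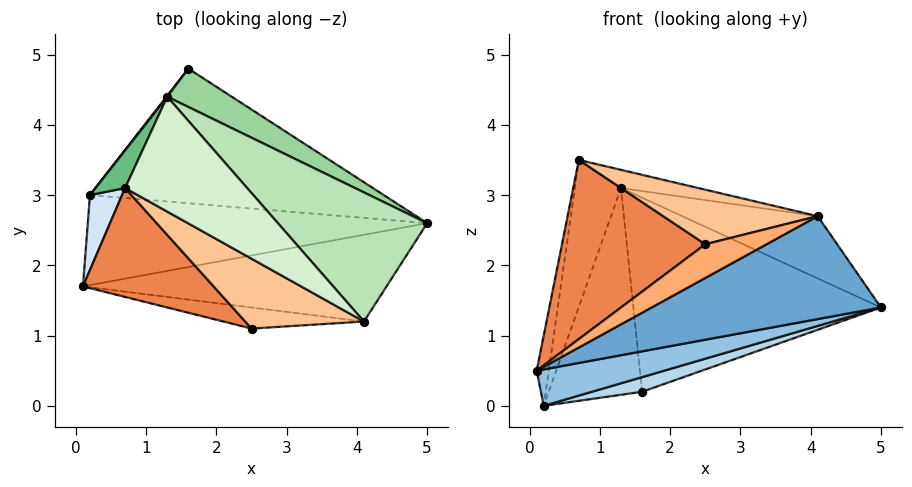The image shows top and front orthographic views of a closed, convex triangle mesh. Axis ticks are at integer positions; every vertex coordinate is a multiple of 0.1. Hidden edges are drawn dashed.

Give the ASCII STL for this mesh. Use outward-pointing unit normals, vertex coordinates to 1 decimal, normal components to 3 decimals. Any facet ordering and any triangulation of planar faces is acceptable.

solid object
 facet normal 0.251 -0.740 -0.624
  outer loop
   vertex 4.1 1.2 2.7
   vertex 0.1 1.7 0.5
   vertex 5.0 2.6 1.4
  endloop
 endfacet
 facet normal 0.233 -0.365 -0.902
  outer loop
   vertex 0.2 3.0 0.0
   vertex 5.0 2.6 1.4
   vertex 0.1 1.7 0.5
  endloop
 endfacet
 facet normal 0.270 -0.104 -0.957
  outer loop
   vertex 0.2 3.0 0.0
   vertex 1.6 4.8 0.2
   vertex 5.0 2.6 1.4
  endloop
 endfacet
 facet normal -0.982 0.128 0.137
  outer loop
   vertex 0.2 3.0 0.0
   vertex 0.1 1.7 0.5
   vertex 0.7 3.1 3.5
  endloop
 endfacet
 facet normal -0.517 -0.732 0.445
  outer loop
   vertex 2.5 1.1 2.3
   vertex 0.7 3.1 3.5
   vertex 0.1 1.7 0.5
  endloop
 endfacet
 facet normal 0.182 -0.834 -0.521
  outer loop
   vertex 2.5 1.1 2.3
   vertex 0.1 1.7 0.5
   vertex 4.1 1.2 2.7
  endloop
 endfacet
 facet normal -0.157 -0.608 0.778
  outer loop
   vertex 2.5 1.1 2.3
   vertex 4.1 1.2 2.7
   vertex 0.7 3.1 3.5
  endloop
 endfacet
 facet normal -0.790 0.614 0.003
  outer loop
   vertex 1.3 4.4 3.1
   vertex 1.6 4.8 0.2
   vertex 0.2 3.0 0.0
  endloop
 endfacet
 facet normal -0.888 0.445 0.114
  outer loop
   vertex 1.3 4.4 3.1
   vertex 0.2 3.0 0.0
   vertex 0.7 3.1 3.5
  endloop
 endfacet
 facet normal 0.493 0.854 0.169
  outer loop
   vertex 1.3 4.4 3.1
   vertex 5.0 2.6 1.4
   vertex 1.6 4.8 0.2
  endloop
 endfacet
 facet normal 0.530 0.368 0.764
  outer loop
   vertex 1.3 4.4 3.1
   vertex 4.1 1.2 2.7
   vertex 5.0 2.6 1.4
  endloop
 endfacet
 facet normal 0.305 0.149 0.941
  outer loop
   vertex 1.3 4.4 3.1
   vertex 0.7 3.1 3.5
   vertex 4.1 1.2 2.7
  endloop
 endfacet
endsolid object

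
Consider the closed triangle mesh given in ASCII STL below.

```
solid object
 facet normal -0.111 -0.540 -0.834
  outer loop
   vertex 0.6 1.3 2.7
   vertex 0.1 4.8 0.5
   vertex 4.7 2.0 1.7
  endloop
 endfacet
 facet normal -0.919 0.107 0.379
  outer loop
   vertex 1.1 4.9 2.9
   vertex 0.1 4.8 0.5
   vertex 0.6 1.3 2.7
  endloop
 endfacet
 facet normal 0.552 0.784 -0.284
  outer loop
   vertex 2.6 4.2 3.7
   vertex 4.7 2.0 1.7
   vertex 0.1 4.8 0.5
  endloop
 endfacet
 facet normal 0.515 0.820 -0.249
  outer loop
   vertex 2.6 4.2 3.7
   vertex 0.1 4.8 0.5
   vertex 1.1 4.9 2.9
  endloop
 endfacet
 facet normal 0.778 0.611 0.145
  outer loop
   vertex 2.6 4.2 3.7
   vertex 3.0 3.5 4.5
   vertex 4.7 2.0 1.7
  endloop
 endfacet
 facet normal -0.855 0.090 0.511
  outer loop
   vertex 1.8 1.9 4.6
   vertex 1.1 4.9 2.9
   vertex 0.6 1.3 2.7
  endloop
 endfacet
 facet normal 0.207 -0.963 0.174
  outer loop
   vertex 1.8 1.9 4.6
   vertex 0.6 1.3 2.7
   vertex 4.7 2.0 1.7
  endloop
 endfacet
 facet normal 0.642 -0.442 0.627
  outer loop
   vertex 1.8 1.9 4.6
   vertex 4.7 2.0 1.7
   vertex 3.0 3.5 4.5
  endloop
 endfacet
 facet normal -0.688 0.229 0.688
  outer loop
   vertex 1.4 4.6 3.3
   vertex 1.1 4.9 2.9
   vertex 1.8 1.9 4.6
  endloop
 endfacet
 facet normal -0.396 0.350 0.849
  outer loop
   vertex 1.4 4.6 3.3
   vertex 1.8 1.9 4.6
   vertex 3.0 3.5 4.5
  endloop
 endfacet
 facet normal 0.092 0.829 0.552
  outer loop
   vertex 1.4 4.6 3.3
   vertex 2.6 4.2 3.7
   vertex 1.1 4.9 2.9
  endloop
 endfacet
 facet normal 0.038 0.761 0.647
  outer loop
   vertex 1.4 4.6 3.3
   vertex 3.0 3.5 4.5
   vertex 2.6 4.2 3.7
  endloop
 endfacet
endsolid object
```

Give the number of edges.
18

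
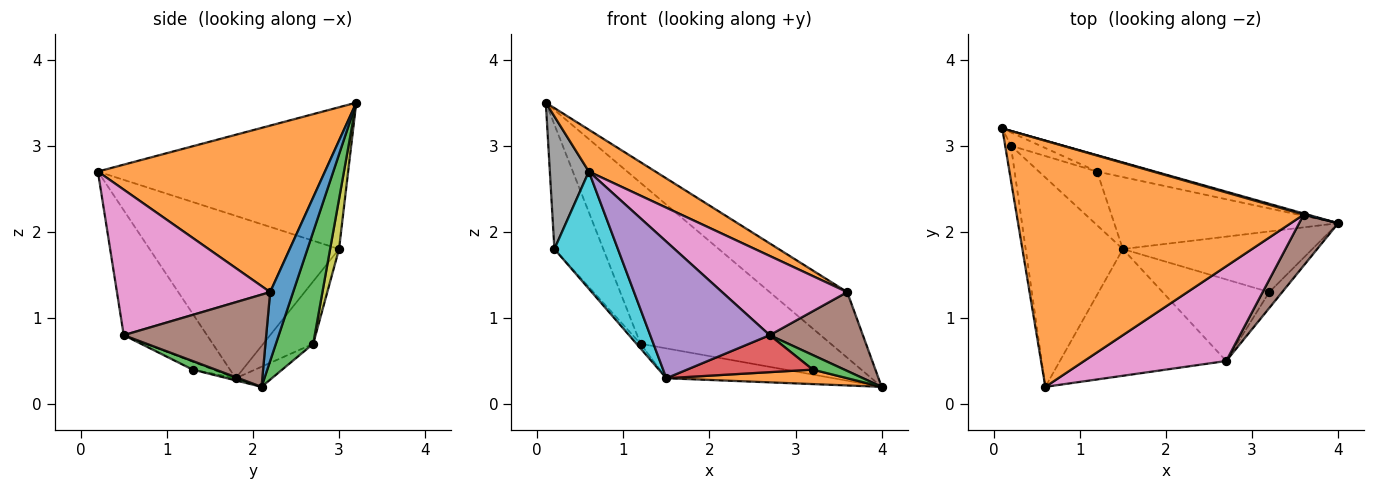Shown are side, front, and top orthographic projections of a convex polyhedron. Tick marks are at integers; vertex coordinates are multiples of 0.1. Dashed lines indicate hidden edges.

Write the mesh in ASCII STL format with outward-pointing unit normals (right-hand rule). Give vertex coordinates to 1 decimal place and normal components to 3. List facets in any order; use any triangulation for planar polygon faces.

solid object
 facet normal 0.284 0.959 0.016
  outer loop
   vertex 3.6 2.2 1.3
   vertex 4.0 2.1 0.2
   vertex 0.1 3.2 3.5
  endloop
 endfacet
 facet normal 0.496 -0.145 0.856
  outer loop
   vertex 3.6 2.2 1.3
   vertex 0.1 3.2 3.5
   vertex 0.6 0.2 2.7
  endloop
 endfacet
 facet normal 0.192 0.976 -0.099
  outer loop
   vertex 1.2 2.7 0.7
   vertex 0.1 3.2 3.5
   vertex 4.0 2.1 0.2
  endloop
 endfacet
 facet normal -0.083 0.382 -0.921
  outer loop
   vertex 1.2 2.7 0.7
   vertex 4.0 2.1 0.2
   vertex 1.5 1.8 0.3
  endloop
 endfacet
 facet normal -0.455 -0.653 -0.606
  outer loop
   vertex 2.7 0.5 0.8
   vertex 0.6 0.2 2.7
   vertex 1.5 1.8 0.3
  endloop
 endfacet
 facet normal 0.789 -0.516 0.334
  outer loop
   vertex 2.7 0.5 0.8
   vertex 4.0 2.1 0.2
   vertex 3.6 2.2 1.3
  endloop
 endfacet
 facet normal 0.618 -0.504 0.603
  outer loop
   vertex 2.7 0.5 0.8
   vertex 3.6 2.2 1.3
   vertex 0.6 0.2 2.7
  endloop
 endfacet
 facet normal -0.987 -0.154 -0.040
  outer loop
   vertex 0.2 3.0 1.8
   vertex 0.6 0.2 2.7
   vertex 0.1 3.2 3.5
  endloop
 endfacet
 facet normal 0.178 0.978 -0.105
  outer loop
   vertex 0.2 3.0 1.8
   vertex 0.1 3.2 3.5
   vertex 1.2 2.7 0.7
  endloop
 endfacet
 facet normal -0.825 -0.276 -0.494
  outer loop
   vertex 0.2 3.0 1.8
   vertex 1.5 1.8 0.3
   vertex 0.6 0.2 2.7
  endloop
 endfacet
 facet normal -0.731 0.059 -0.680
  outer loop
   vertex 0.2 3.0 1.8
   vertex 1.2 2.7 0.7
   vertex 1.5 1.8 0.3
  endloop
 endfacet
 facet normal -0.011 -0.232 -0.973
  outer loop
   vertex 3.2 1.3 0.4
   vertex 1.5 1.8 0.3
   vertex 4.0 2.1 0.2
  endloop
 endfacet
 facet normal 0.441 -0.606 -0.662
  outer loop
   vertex 3.2 1.3 0.4
   vertex 4.0 2.1 0.2
   vertex 2.7 0.5 0.8
  endloop
 endfacet
 facet normal -0.068 -0.412 -0.909
  outer loop
   vertex 3.2 1.3 0.4
   vertex 2.7 0.5 0.8
   vertex 1.5 1.8 0.3
  endloop
 endfacet
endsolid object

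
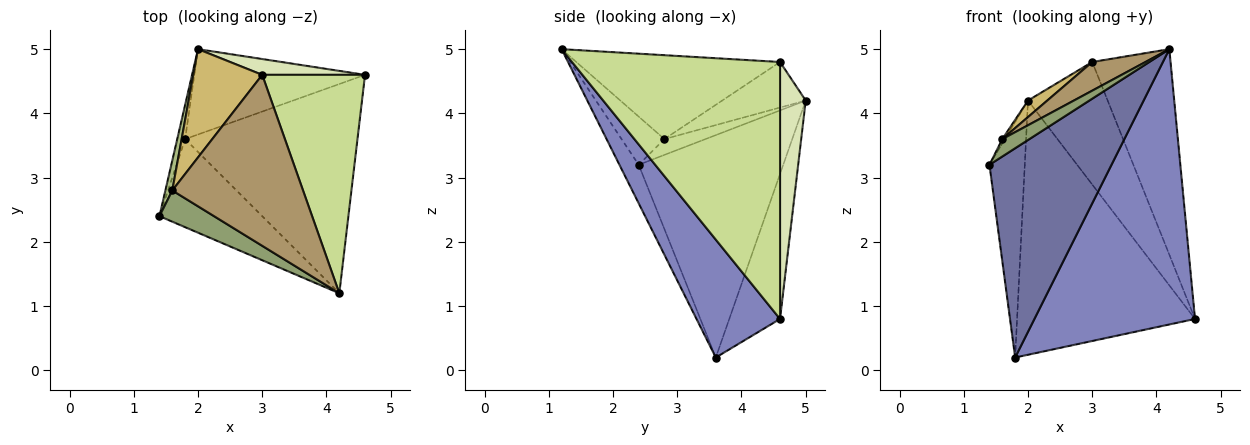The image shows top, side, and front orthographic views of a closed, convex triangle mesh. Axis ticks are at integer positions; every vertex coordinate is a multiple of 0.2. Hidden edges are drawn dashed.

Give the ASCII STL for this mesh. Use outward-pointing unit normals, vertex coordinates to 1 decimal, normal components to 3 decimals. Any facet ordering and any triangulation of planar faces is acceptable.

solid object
 facet normal -0.144 -0.912 -0.384
  outer loop
   vertex 1.8 3.6 0.2
   vertex 4.2 1.2 5.0
   vertex 1.4 2.4 3.2
  endloop
 endfacet
 facet normal 0.383 -0.736 -0.559
  outer loop
   vertex 1.8 3.6 0.2
   vertex 4.6 4.6 0.8
   vertex 4.2 1.2 5.0
  endloop
 endfacet
 facet normal -0.971 0.237 -0.035
  outer loop
   vertex 1.8 3.6 0.2
   vertex 1.4 2.4 3.2
   vertex 2.0 5.0 4.2
  endloop
 endfacet
 facet normal -0.261 0.915 -0.307
  outer loop
   vertex 1.8 3.6 0.2
   vertex 2.0 5.0 4.2
   vertex 4.6 4.6 0.8
  endloop
 endfacet
 facet normal -0.610 -0.386 0.692
  outer loop
   vertex 1.6 2.8 3.6
   vertex 1.4 2.4 3.2
   vertex 4.2 1.2 5.0
  endloop
 endfacet
 facet normal -0.915 0.057 0.400
  outer loop
   vertex 1.6 2.8 3.6
   vertex 2.0 5.0 4.2
   vertex 1.4 2.4 3.2
  endloop
 endfacet
 facet normal 0.876 0.330 0.351
  outer loop
   vertex 3.0 4.6 4.8
   vertex 4.2 1.2 5.0
   vertex 4.6 4.6 0.8
  endloop
 endfacet
 facet normal 0.305 0.945 0.122
  outer loop
   vertex 3.0 4.6 4.8
   vertex 4.6 4.6 0.8
   vertex 2.0 5.0 4.2
  endloop
 endfacet
 facet normal -0.535 -0.140 0.833
  outer loop
   vertex 3.0 4.6 4.8
   vertex 1.6 2.8 3.6
   vertex 4.2 1.2 5.0
  endloop
 endfacet
 facet normal -0.547 -0.126 0.828
  outer loop
   vertex 3.0 4.6 4.8
   vertex 2.0 5.0 4.2
   vertex 1.6 2.8 3.6
  endloop
 endfacet
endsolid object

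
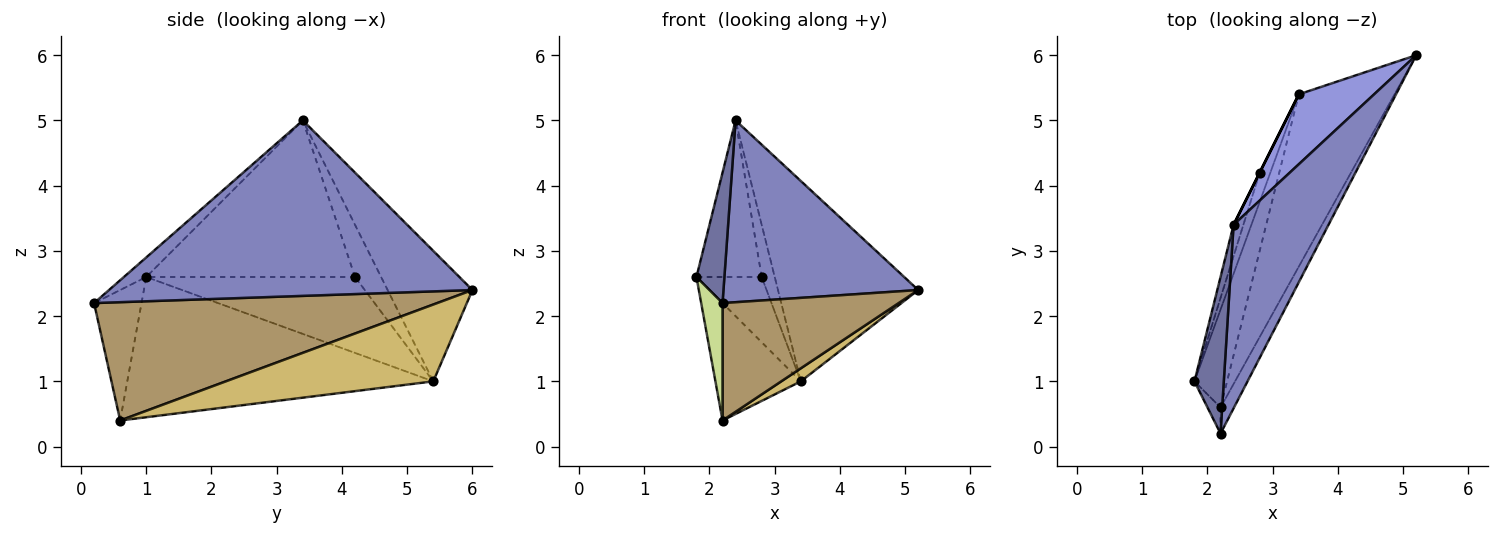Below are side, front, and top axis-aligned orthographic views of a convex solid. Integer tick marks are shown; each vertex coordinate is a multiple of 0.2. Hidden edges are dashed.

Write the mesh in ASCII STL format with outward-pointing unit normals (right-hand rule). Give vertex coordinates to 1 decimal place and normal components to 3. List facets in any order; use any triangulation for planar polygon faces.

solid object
 facet normal -0.456 -0.570 0.684
  outer loop
   vertex 2.2 0.2 2.2
   vertex 2.4 3.4 5.0
   vertex 1.8 1.0 2.6
  endloop
 endfacet
 facet normal 0.796 -0.426 0.430
  outer loop
   vertex 2.2 0.2 2.2
   vertex 5.2 6.0 2.4
   vertex 2.4 3.4 5.0
  endloop
 endfacet
 facet normal -0.496 0.820 0.286
  outer loop
   vertex 3.4 5.4 1.0
   vertex 2.4 3.4 5.0
   vertex 5.2 6.0 2.4
  endloop
 endfacet
 facet normal -0.953 0.298 -0.060
  outer loop
   vertex 2.8 4.2 2.6
   vertex 1.8 1.0 2.6
   vertex 2.4 3.4 5.0
  endloop
 endfacet
 facet normal -0.946 0.296 -0.133
  outer loop
   vertex 2.8 4.2 2.6
   vertex 3.4 5.4 1.0
   vertex 1.8 1.0 2.6
  endloop
 endfacet
 facet normal -0.894 0.447 0.000
  outer loop
   vertex 2.8 4.2 2.6
   vertex 2.4 3.4 5.0
   vertex 3.4 5.4 1.0
  endloop
 endfacet
 facet normal -0.908 -0.409 -0.091
  outer loop
   vertex 2.2 0.6 0.4
   vertex 2.2 0.2 2.2
   vertex 1.8 1.0 2.6
  endloop
 endfacet
 facet normal -0.940 0.262 -0.219
  outer loop
   vertex 2.2 0.6 0.4
   vertex 1.8 1.0 2.6
   vertex 3.4 5.4 1.0
  endloop
 endfacet
 facet normal 0.885 -0.454 -0.101
  outer loop
   vertex 2.2 0.6 0.4
   vertex 5.2 6.0 2.4
   vertex 2.2 0.2 2.2
  endloop
 endfacet
 facet normal 0.625 -0.059 -0.778
  outer loop
   vertex 2.2 0.6 0.4
   vertex 3.4 5.4 1.0
   vertex 5.2 6.0 2.4
  endloop
 endfacet
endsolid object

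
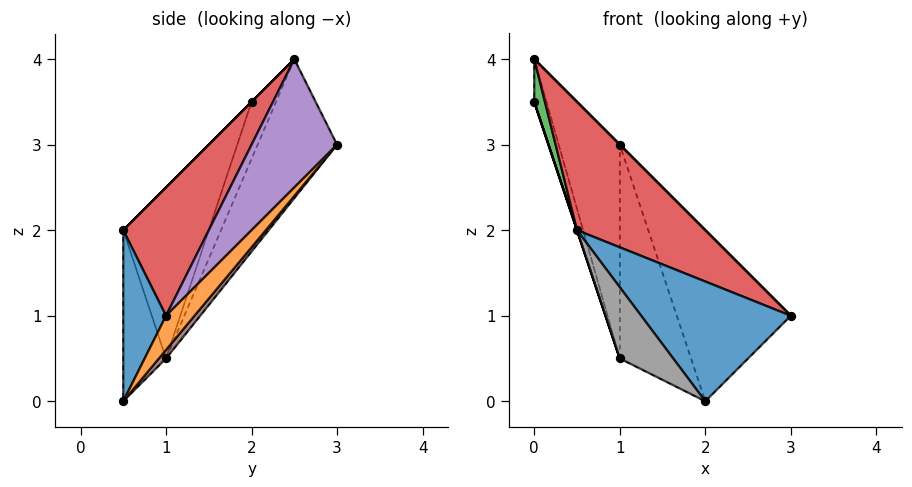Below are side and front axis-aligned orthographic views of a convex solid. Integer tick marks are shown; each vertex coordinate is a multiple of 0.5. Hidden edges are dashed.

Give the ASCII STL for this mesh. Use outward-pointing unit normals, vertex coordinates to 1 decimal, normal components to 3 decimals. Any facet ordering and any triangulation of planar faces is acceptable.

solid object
 facet normal 0.269 -0.942 0.202
  outer loop
   vertex 2.0 0.5 0.0
   vertex 3.0 1.0 1.0
   vertex 0.5 0.5 2.0
  endloop
 endfacet
 facet normal 0.196 0.784 -0.588
  outer loop
   vertex 1.0 3.0 3.0
   vertex 3.0 1.0 1.0
   vertex 2.0 0.5 0.0
  endloop
 endfacet
 facet normal 0.000 -0.707 0.707
  outer loop
   vertex 0.0 2.5 4.0
   vertex 0.0 2.0 3.5
   vertex 0.5 0.5 2.0
  endloop
 endfacet
 facet normal 0.398 -0.597 0.697
  outer loop
   vertex 0.0 2.5 4.0
   vertex 0.5 0.5 2.0
   vertex 3.0 1.0 1.0
  endloop
 endfacet
 facet normal 0.707 0.000 0.707
  outer loop
   vertex 0.0 2.5 4.0
   vertex 3.0 1.0 1.0
   vertex 1.0 3.0 3.0
  endloop
 endfacet
 facet normal 0.078 0.778 -0.623
  outer loop
   vertex 1.0 1.0 0.5
   vertex 1.0 3.0 3.0
   vertex 2.0 0.5 0.0
  endloop
 endfacet
 facet normal -0.949 0.000 -0.316
  outer loop
   vertex 1.0 1.0 0.5
   vertex 0.5 0.5 2.0
   vertex 0.0 2.0 3.5
  endloop
 endfacet
 facet normal -0.566 -0.707 -0.424
  outer loop
   vertex 1.0 1.0 0.5
   vertex 2.0 0.5 0.0
   vertex 0.5 0.5 2.0
  endloop
 endfacet
 facet normal -0.816 0.408 -0.408
  outer loop
   vertex 1.0 1.0 0.5
   vertex 0.0 2.0 3.5
   vertex 0.0 2.5 4.0
  endloop
 endfacet
 facet normal -0.712 0.548 -0.438
  outer loop
   vertex 1.0 1.0 0.5
   vertex 0.0 2.5 4.0
   vertex 1.0 3.0 3.0
  endloop
 endfacet
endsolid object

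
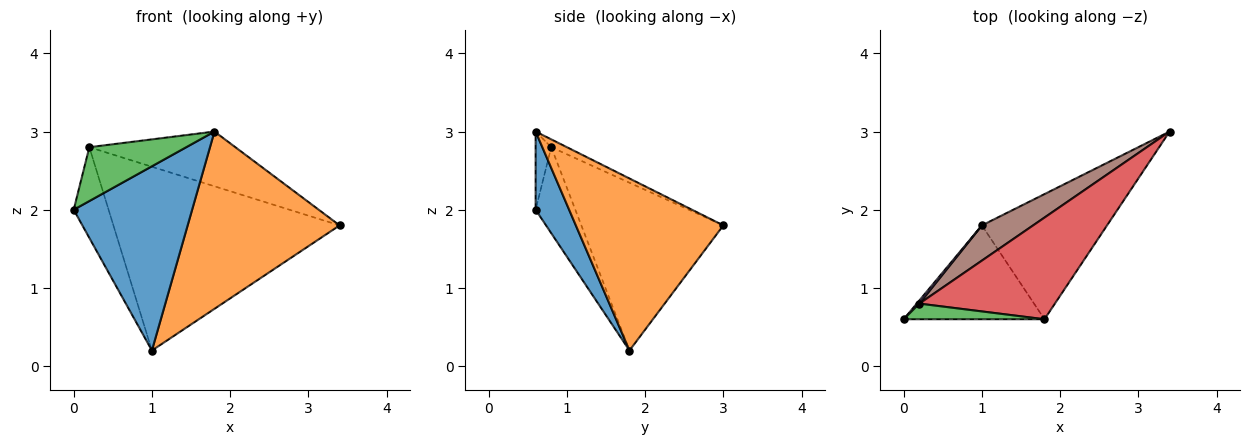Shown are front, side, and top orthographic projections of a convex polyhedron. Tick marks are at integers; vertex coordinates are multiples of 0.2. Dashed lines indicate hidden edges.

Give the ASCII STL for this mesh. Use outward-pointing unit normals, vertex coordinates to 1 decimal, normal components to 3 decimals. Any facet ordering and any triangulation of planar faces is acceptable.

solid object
 facet normal 0.245 -0.864 -0.440
  outer loop
   vertex 1.0 1.8 0.2
   vertex 1.8 0.6 3.0
   vertex 0.0 0.6 2.0
  endloop
 endfacet
 facet normal 0.621 -0.640 -0.452
  outer loop
   vertex 1.0 1.8 0.2
   vertex 3.4 3.0 1.8
   vertex 1.8 0.6 3.0
  endloop
 endfacet
 facet normal -0.153 -0.949 0.276
  outer loop
   vertex 0.2 0.8 2.8
   vertex 0.0 0.6 2.0
   vertex 1.8 0.6 3.0
  endloop
 endfacet
 facet normal -0.051 0.473 0.879
  outer loop
   vertex 0.2 0.8 2.8
   vertex 1.8 0.6 3.0
   vertex 3.4 3.0 1.8
  endloop
 endfacet
 facet normal -0.751 0.660 0.023
  outer loop
   vertex 0.2 0.8 2.8
   vertex 1.0 1.8 0.2
   vertex 0.0 0.6 2.0
  endloop
 endfacet
 facet normal -0.525 0.836 0.160
  outer loop
   vertex 0.2 0.8 2.8
   vertex 3.4 3.0 1.8
   vertex 1.0 1.8 0.2
  endloop
 endfacet
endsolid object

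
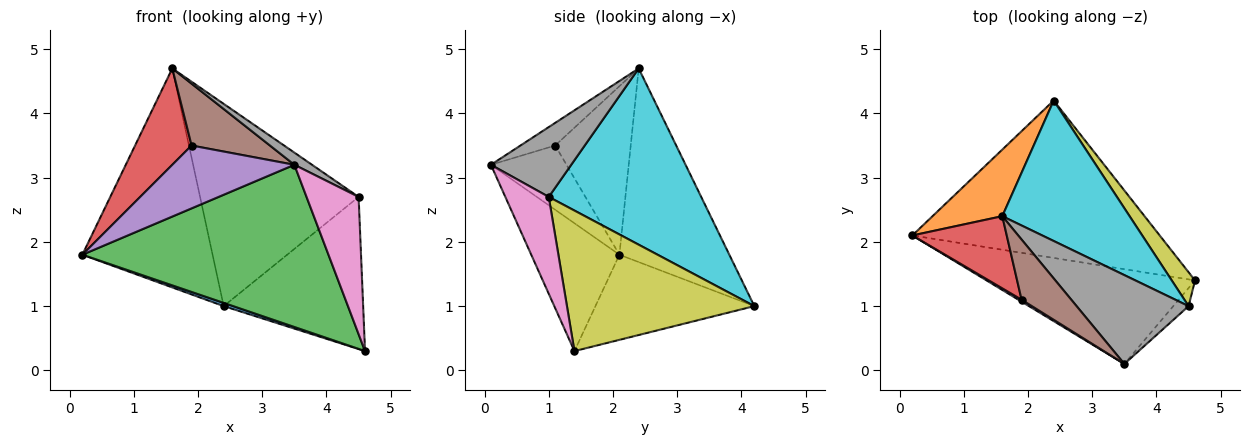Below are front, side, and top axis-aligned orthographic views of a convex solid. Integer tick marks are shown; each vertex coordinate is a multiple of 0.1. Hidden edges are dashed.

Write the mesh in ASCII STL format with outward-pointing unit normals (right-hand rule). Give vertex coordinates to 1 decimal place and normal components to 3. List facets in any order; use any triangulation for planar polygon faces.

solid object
 facet normal -0.325 -0.019 -0.945
  outer loop
   vertex 2.4 4.2 1.0
   vertex 4.6 1.4 0.3
   vertex 0.2 2.1 1.8
  endloop
 endfacet
 facet normal -0.628 0.744 0.226
  outer loop
   vertex 1.6 2.4 4.7
   vertex 2.4 4.2 1.0
   vertex 0.2 2.1 1.8
  endloop
 endfacet
 facet normal -0.296 -0.825 -0.482
  outer loop
   vertex 3.5 0.1 3.2
   vertex 0.2 2.1 1.8
   vertex 4.6 1.4 0.3
  endloop
 endfacet
 facet normal -0.731 -0.546 0.409
  outer loop
   vertex 1.9 1.1 3.5
   vertex 1.6 2.4 4.7
   vertex 0.2 2.1 1.8
  endloop
 endfacet
 facet normal -0.526 -0.850 0.026
  outer loop
   vertex 1.9 1.1 3.5
   vertex 0.2 2.1 1.8
   vertex 3.5 0.1 3.2
  endloop
 endfacet
 facet normal -0.302 -0.683 0.665
  outer loop
   vertex 1.9 1.1 3.5
   vertex 3.5 0.1 3.2
   vertex 1.6 2.4 4.7
  endloop
 endfacet
 facet normal 0.637 -0.764 -0.101
  outer loop
   vertex 4.5 1.0 2.7
   vertex 3.5 0.1 3.2
   vertex 4.6 1.4 0.3
  endloop
 endfacet
 facet normal 0.526 -0.116 0.843
  outer loop
   vertex 4.5 1.0 2.7
   vertex 1.6 2.4 4.7
   vertex 3.5 0.1 3.2
  endloop
 endfacet
 facet normal 0.795 0.592 0.132
  outer loop
   vertex 4.5 1.0 2.7
   vertex 4.6 1.4 0.3
   vertex 2.4 4.2 1.0
  endloop
 endfacet
 facet normal 0.620 0.645 0.448
  outer loop
   vertex 4.5 1.0 2.7
   vertex 2.4 4.2 1.0
   vertex 1.6 2.4 4.7
  endloop
 endfacet
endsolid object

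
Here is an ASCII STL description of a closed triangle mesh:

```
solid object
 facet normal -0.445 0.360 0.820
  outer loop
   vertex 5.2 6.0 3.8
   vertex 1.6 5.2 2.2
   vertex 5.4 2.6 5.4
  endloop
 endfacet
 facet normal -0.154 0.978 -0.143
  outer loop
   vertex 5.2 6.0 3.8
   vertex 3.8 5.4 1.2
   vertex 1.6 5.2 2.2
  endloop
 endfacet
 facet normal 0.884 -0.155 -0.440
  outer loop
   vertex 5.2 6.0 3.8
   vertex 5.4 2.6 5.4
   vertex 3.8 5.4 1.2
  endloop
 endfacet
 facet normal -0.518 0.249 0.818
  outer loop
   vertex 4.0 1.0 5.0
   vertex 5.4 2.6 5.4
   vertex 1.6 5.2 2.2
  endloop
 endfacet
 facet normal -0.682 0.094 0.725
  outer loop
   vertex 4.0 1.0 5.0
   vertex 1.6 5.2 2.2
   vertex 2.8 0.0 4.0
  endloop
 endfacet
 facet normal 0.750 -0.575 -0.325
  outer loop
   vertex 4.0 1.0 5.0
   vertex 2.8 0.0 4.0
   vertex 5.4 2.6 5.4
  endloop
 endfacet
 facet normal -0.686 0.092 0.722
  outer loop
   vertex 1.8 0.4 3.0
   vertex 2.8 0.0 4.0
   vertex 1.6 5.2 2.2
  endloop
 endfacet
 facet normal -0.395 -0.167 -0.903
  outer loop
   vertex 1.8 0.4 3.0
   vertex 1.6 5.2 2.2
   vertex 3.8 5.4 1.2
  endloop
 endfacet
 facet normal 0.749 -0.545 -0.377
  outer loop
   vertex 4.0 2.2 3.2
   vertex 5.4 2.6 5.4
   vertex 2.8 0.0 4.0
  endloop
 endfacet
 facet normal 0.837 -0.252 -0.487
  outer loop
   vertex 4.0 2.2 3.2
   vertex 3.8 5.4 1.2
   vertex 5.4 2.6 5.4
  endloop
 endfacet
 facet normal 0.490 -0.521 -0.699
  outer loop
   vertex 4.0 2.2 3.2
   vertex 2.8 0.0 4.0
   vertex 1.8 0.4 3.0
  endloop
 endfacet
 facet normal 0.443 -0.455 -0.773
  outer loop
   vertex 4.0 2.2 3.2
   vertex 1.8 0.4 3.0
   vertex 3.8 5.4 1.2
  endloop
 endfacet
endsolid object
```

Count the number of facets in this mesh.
12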